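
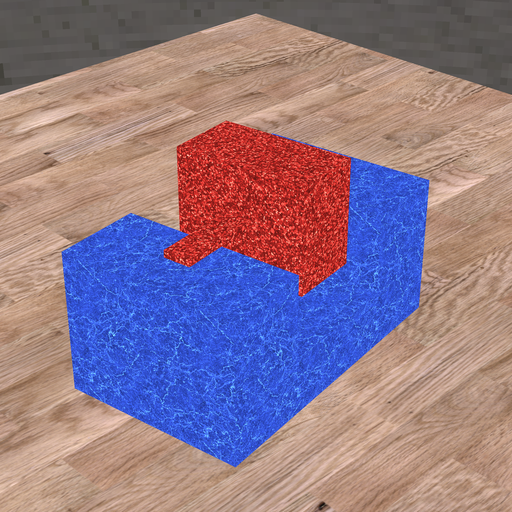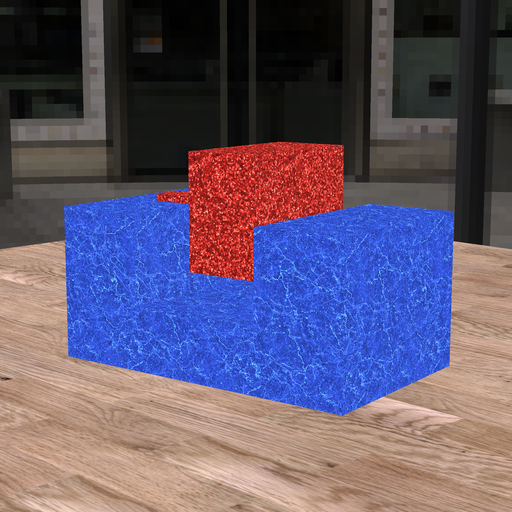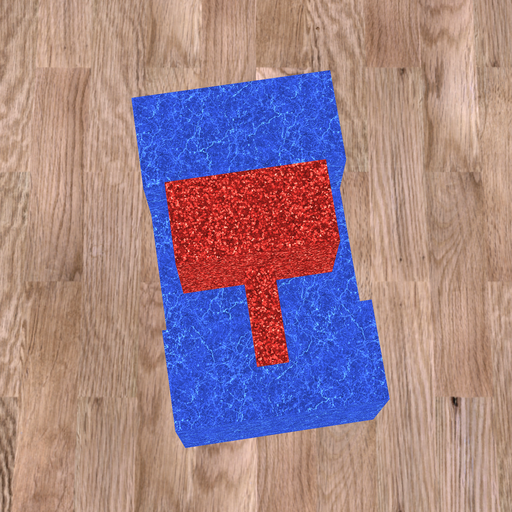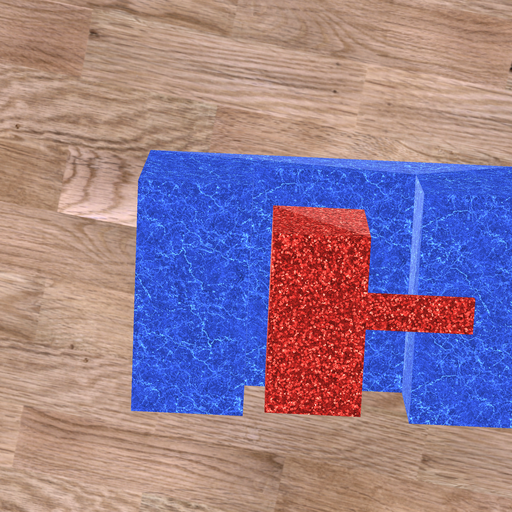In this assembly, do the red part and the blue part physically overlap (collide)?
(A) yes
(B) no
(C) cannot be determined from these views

(B) no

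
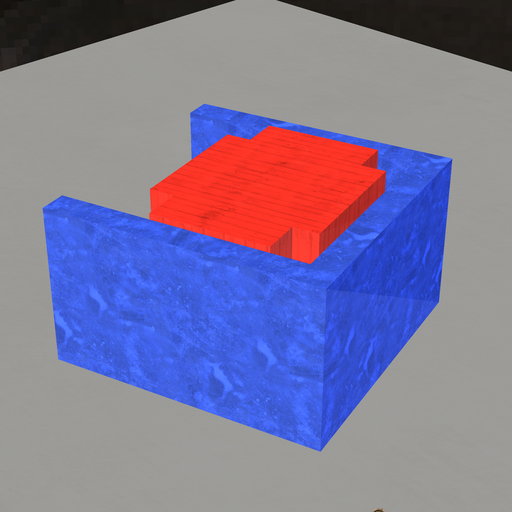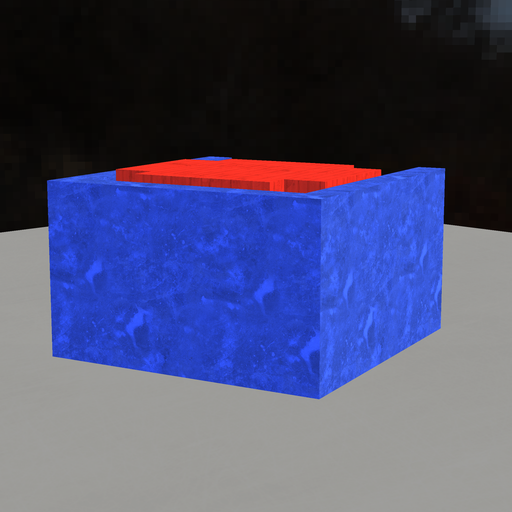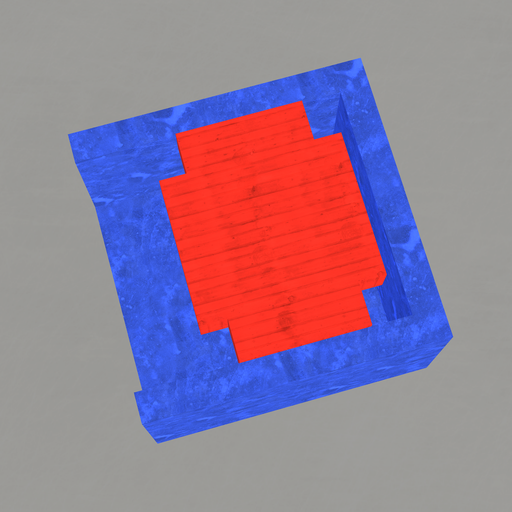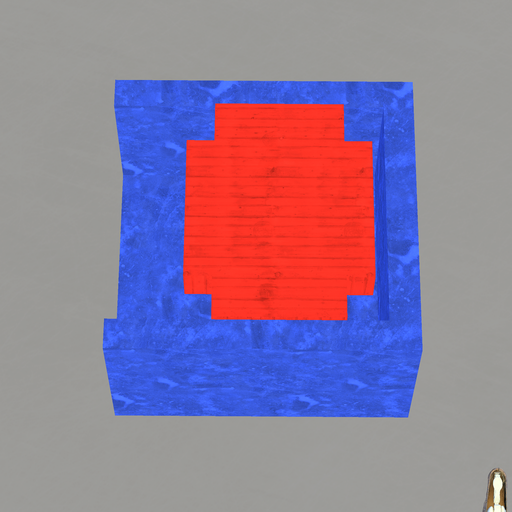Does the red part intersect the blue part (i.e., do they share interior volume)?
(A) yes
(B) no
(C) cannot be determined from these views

(B) no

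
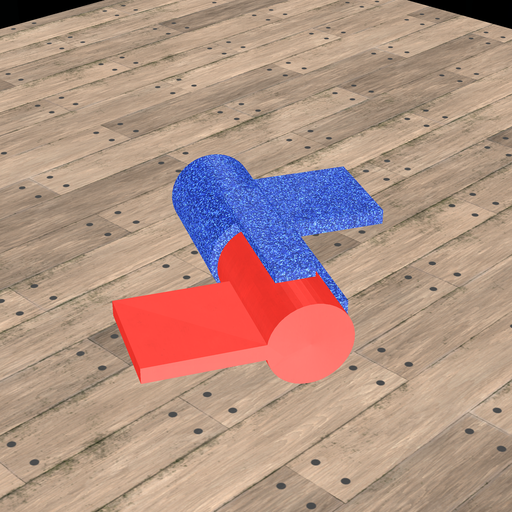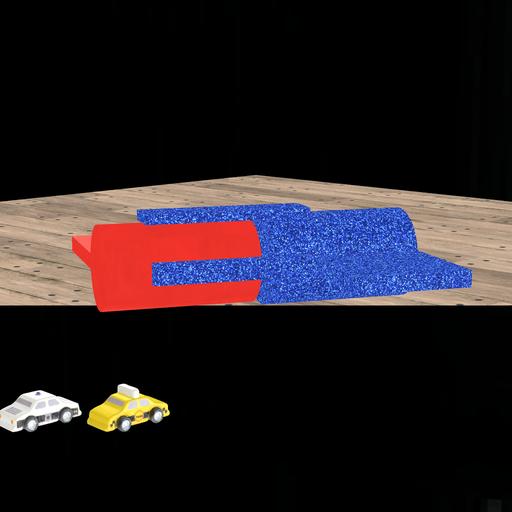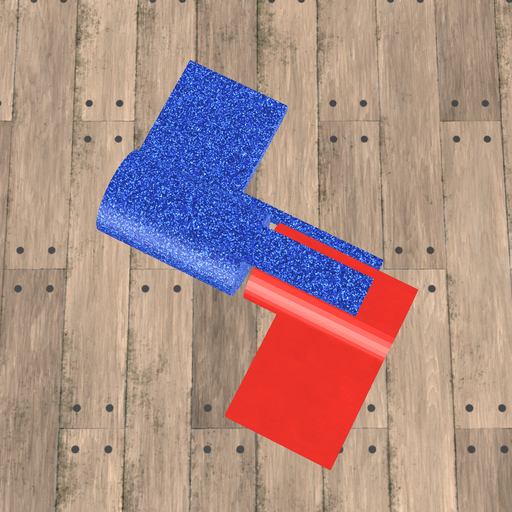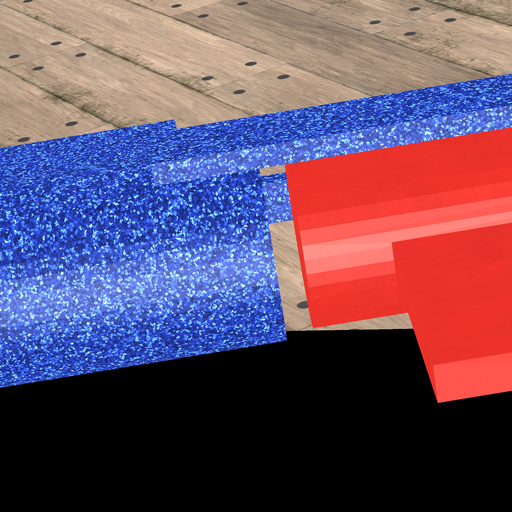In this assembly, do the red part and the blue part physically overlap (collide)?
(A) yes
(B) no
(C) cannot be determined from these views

(B) no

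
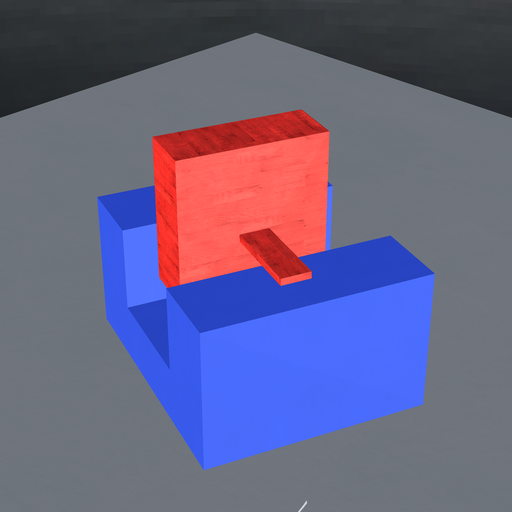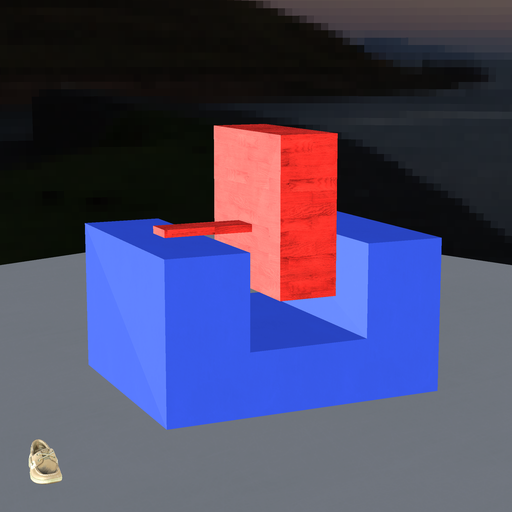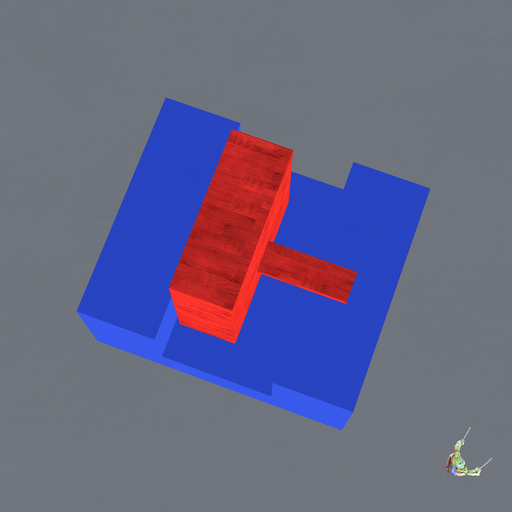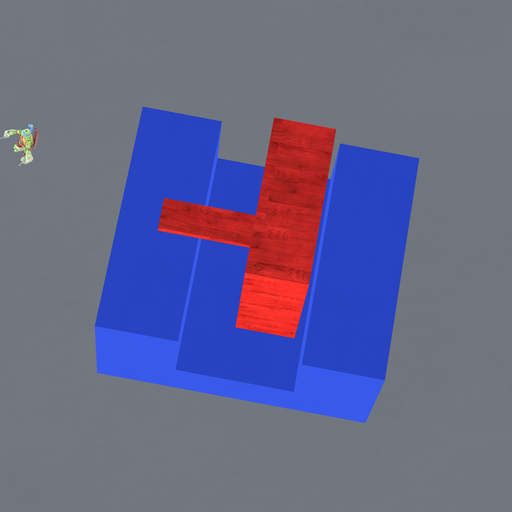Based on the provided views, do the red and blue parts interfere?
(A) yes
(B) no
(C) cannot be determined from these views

(B) no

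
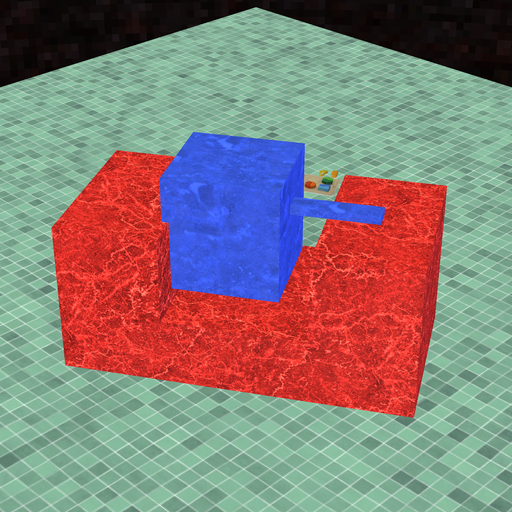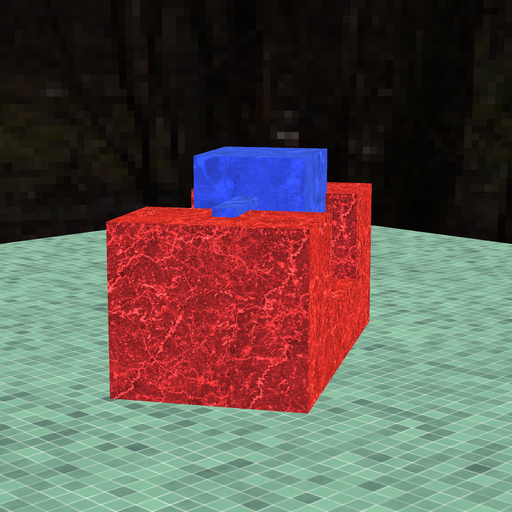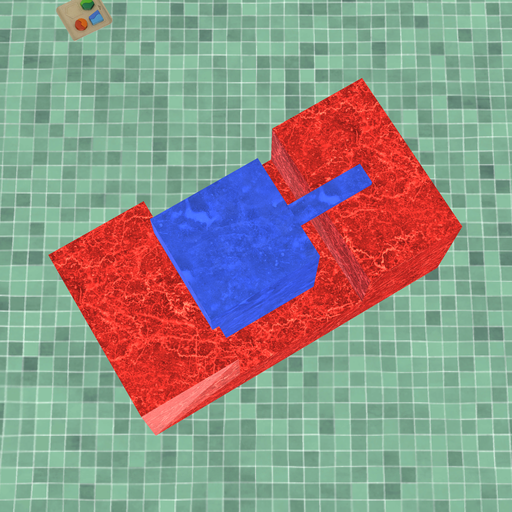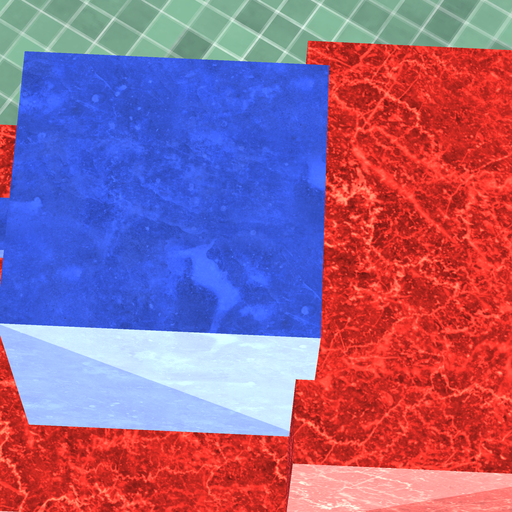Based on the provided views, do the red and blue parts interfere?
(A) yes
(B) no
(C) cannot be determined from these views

(A) yes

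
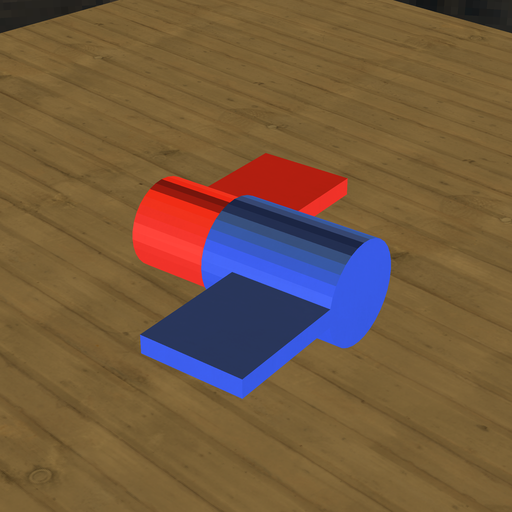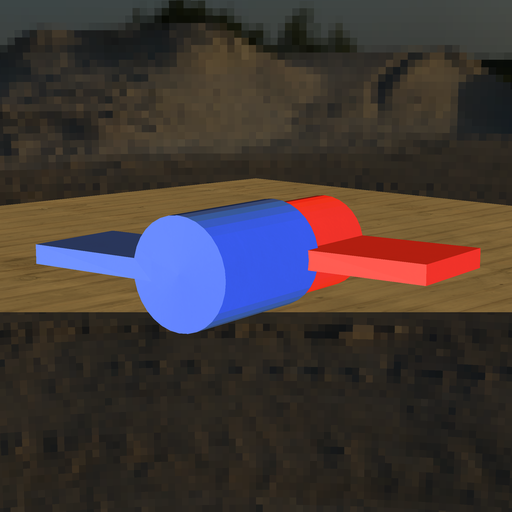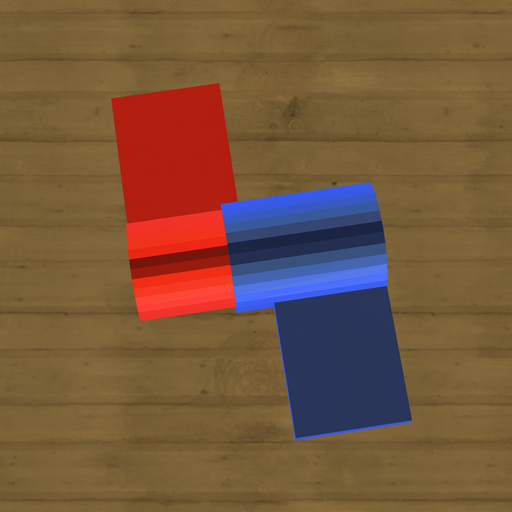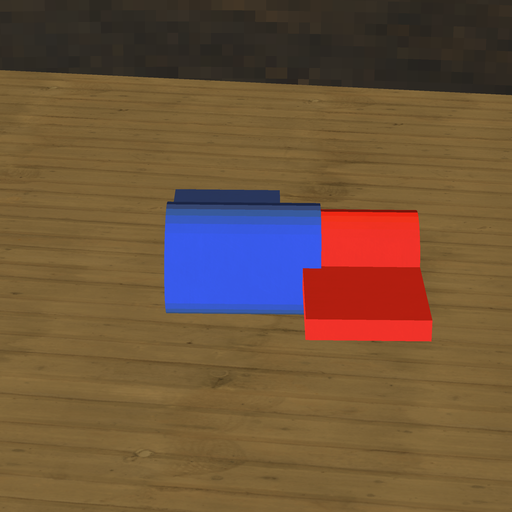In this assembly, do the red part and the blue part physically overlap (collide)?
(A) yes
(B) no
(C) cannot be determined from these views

(A) yes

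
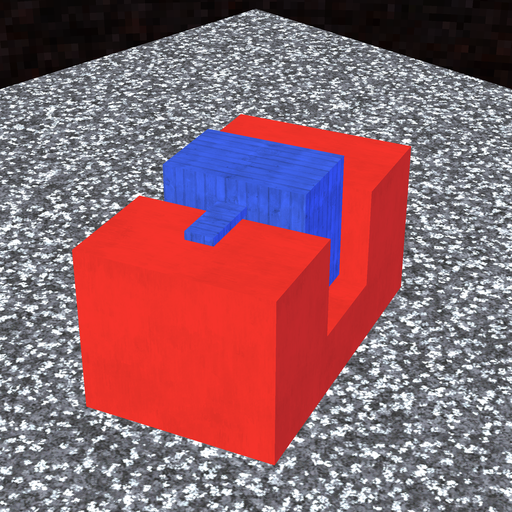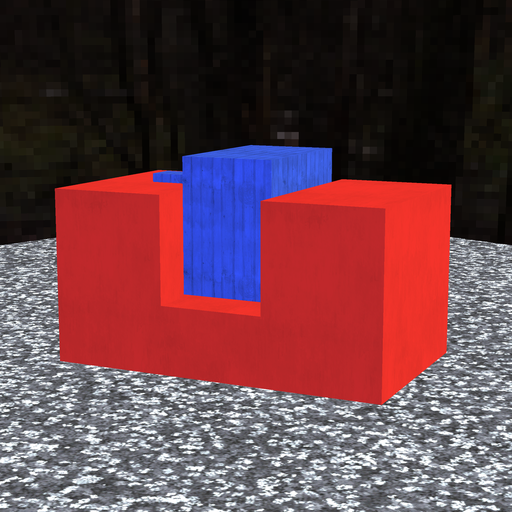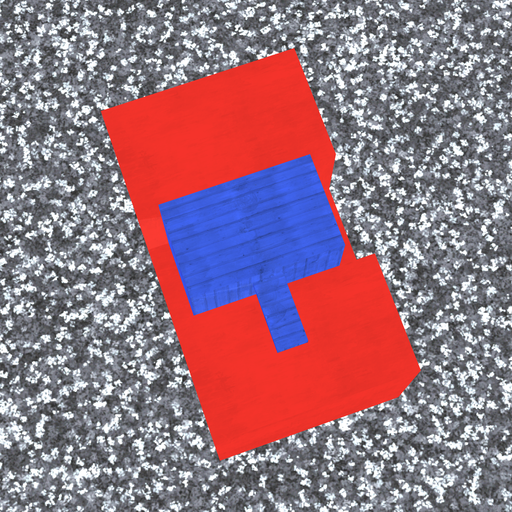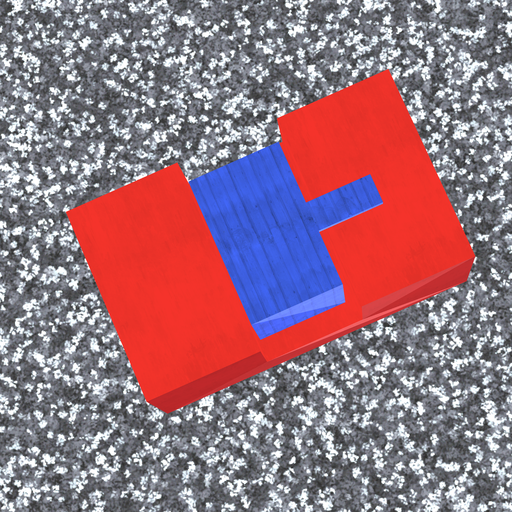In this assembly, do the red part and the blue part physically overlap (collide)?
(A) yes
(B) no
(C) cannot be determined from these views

(B) no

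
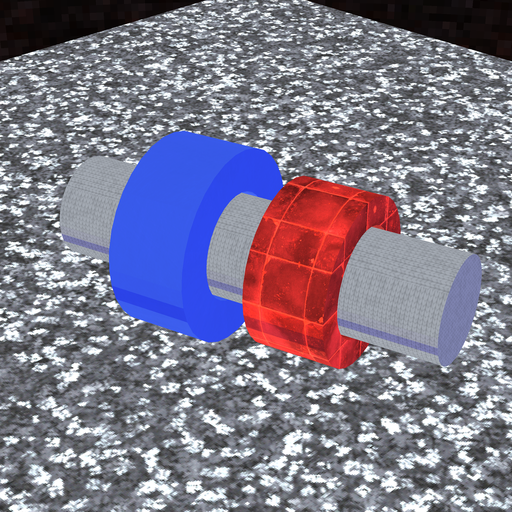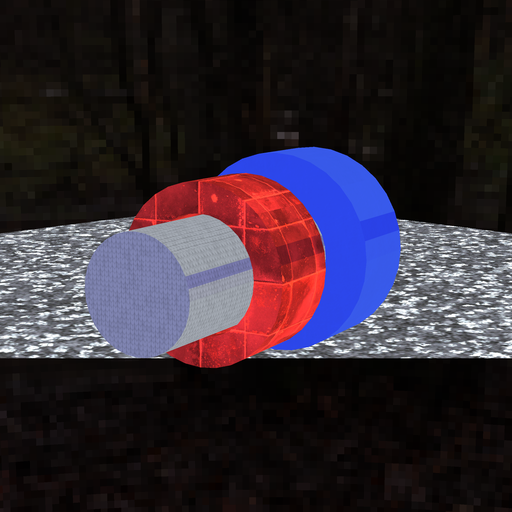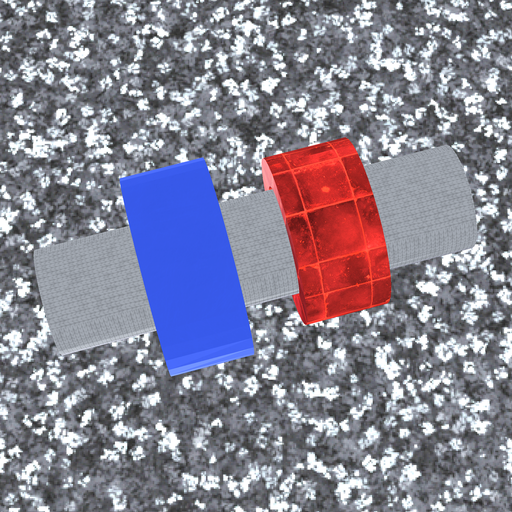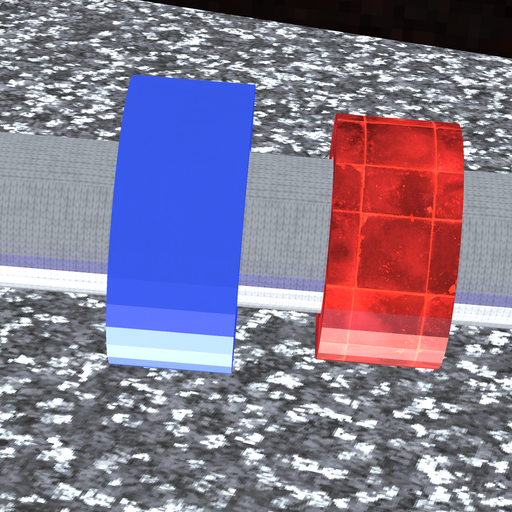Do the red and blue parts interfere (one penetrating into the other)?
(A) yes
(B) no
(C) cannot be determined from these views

(B) no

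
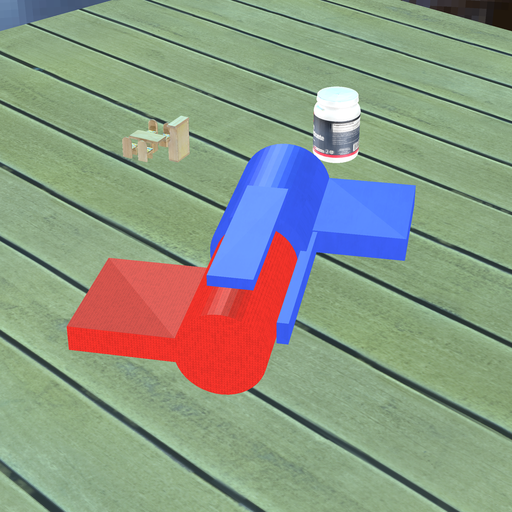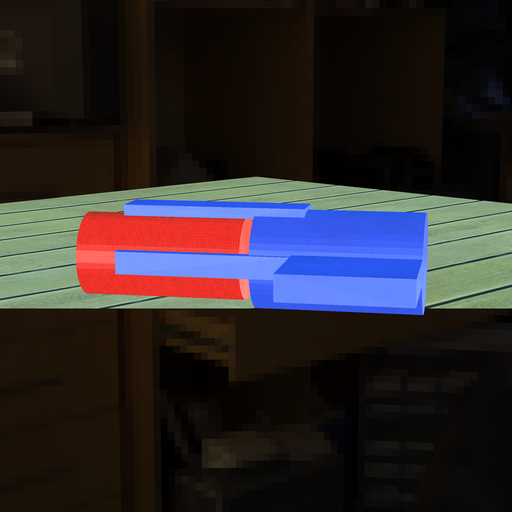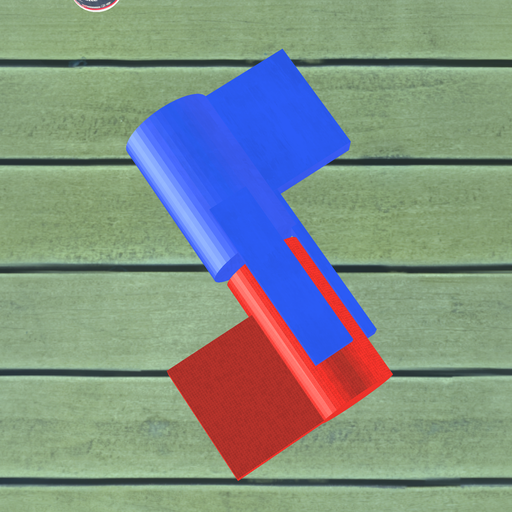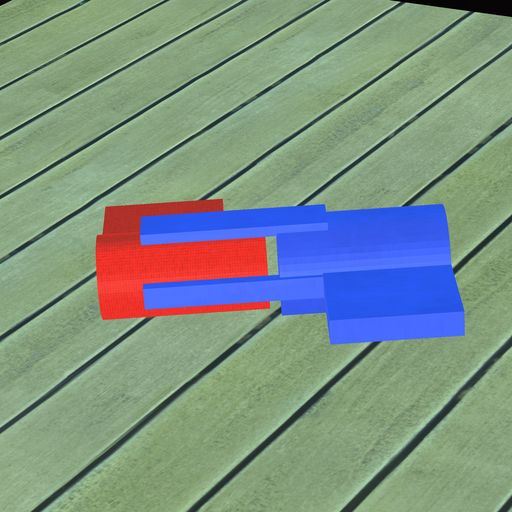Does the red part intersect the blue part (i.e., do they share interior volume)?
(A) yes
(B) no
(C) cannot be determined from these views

(B) no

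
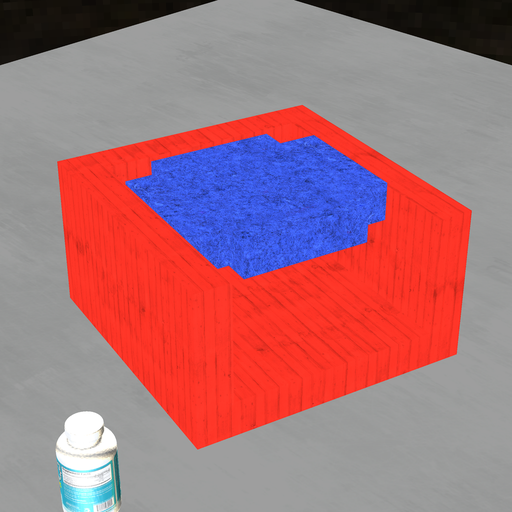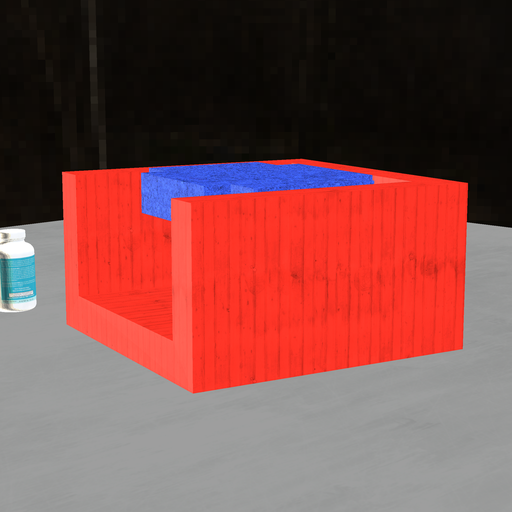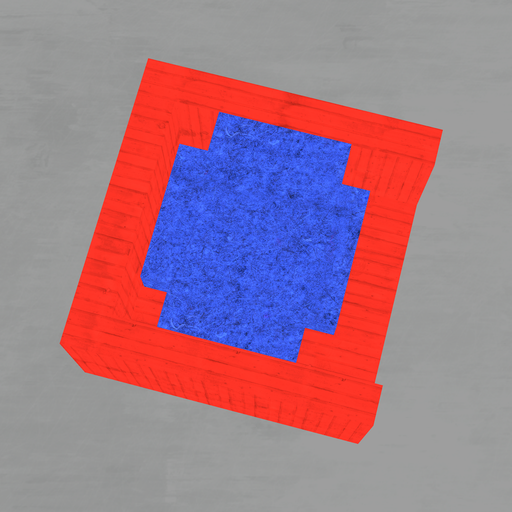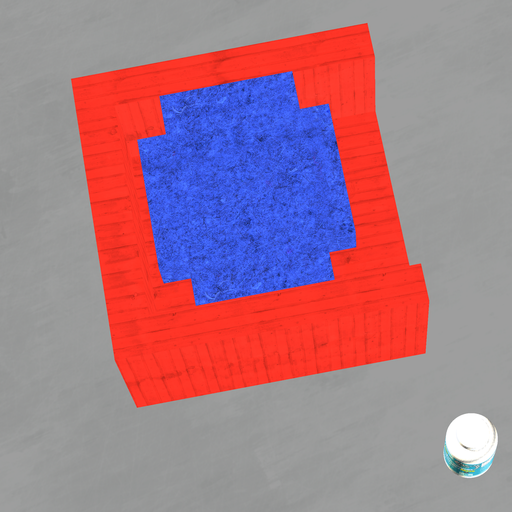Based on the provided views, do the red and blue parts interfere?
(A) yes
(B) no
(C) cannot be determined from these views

(B) no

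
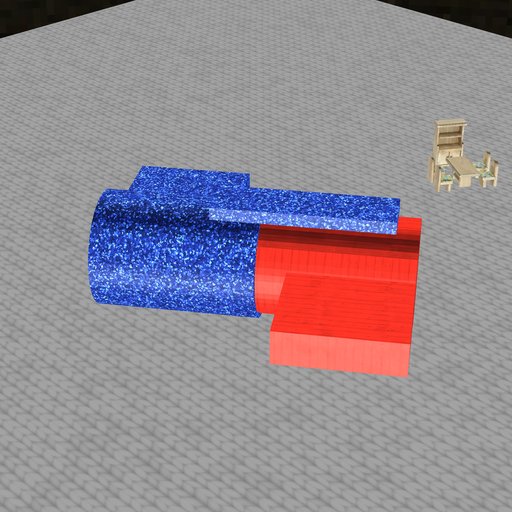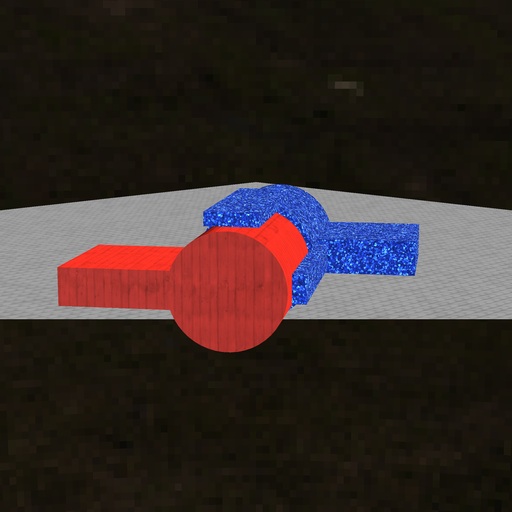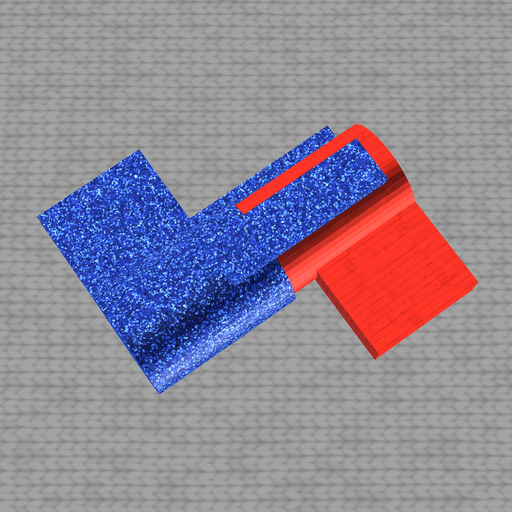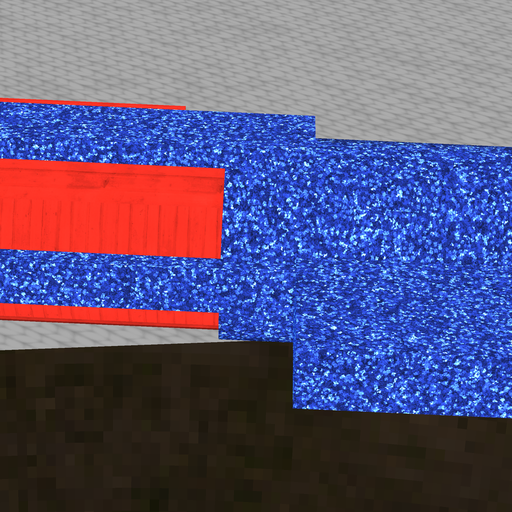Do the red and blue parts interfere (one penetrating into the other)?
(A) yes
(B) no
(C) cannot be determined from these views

(A) yes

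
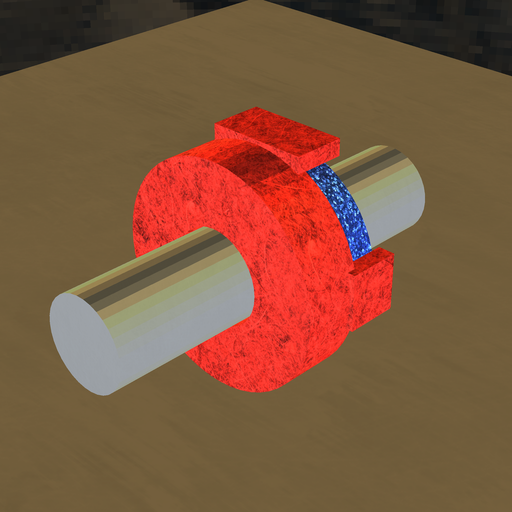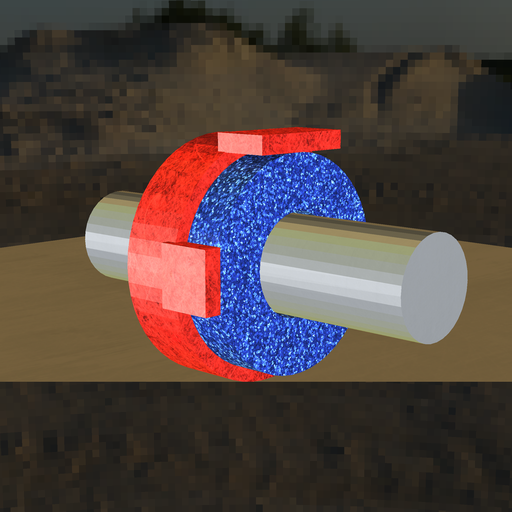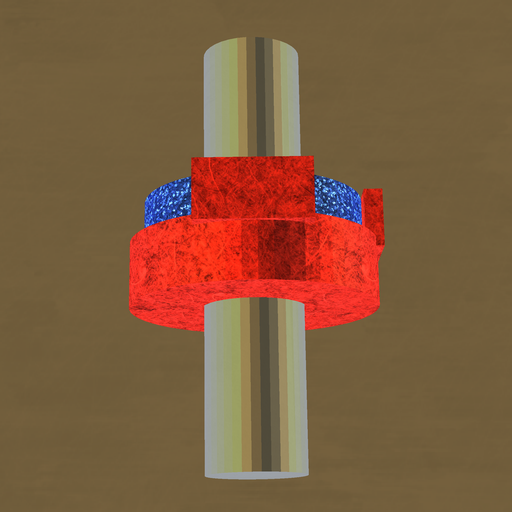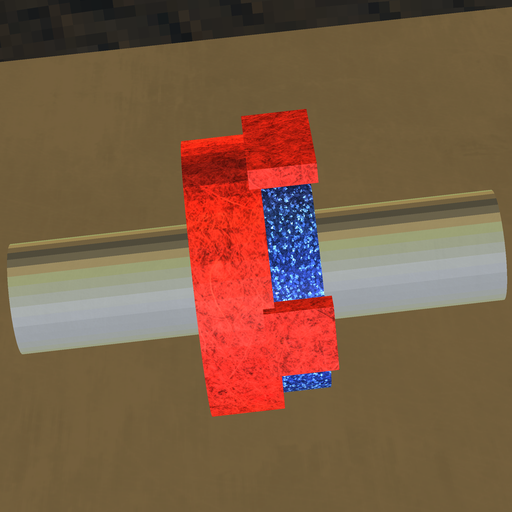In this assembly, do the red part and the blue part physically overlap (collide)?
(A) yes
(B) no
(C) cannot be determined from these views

(A) yes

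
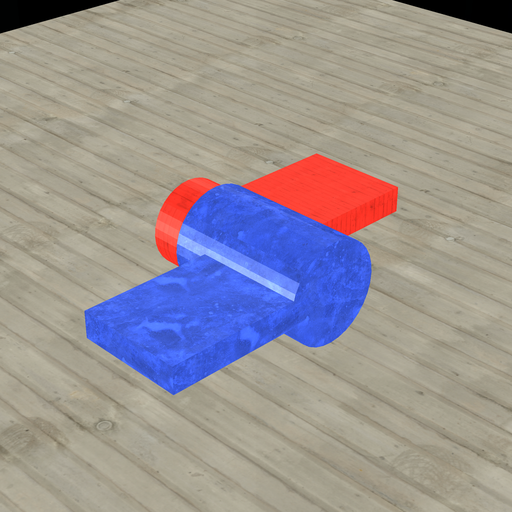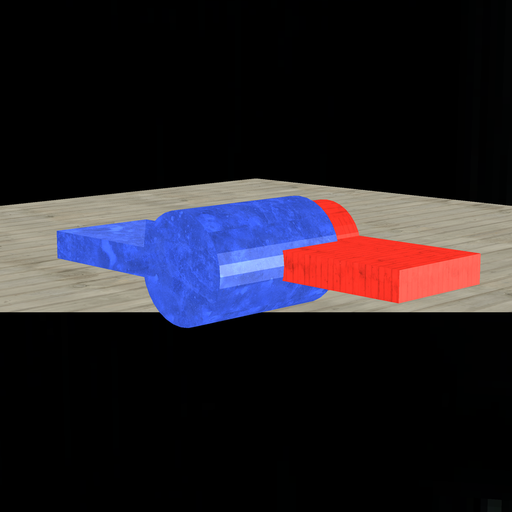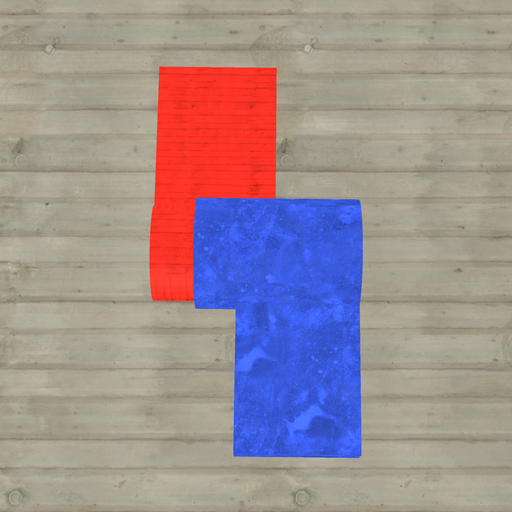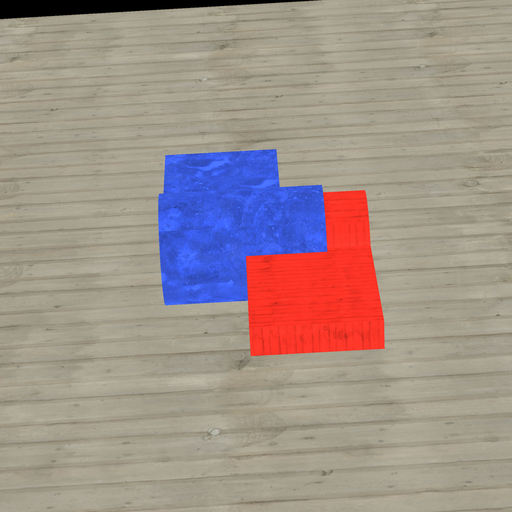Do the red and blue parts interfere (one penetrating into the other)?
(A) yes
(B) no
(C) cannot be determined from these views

(A) yes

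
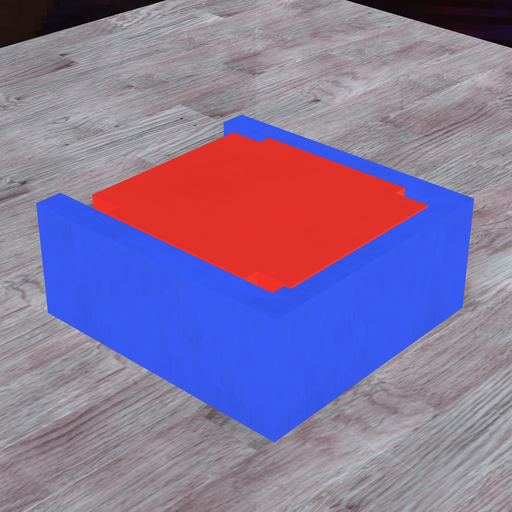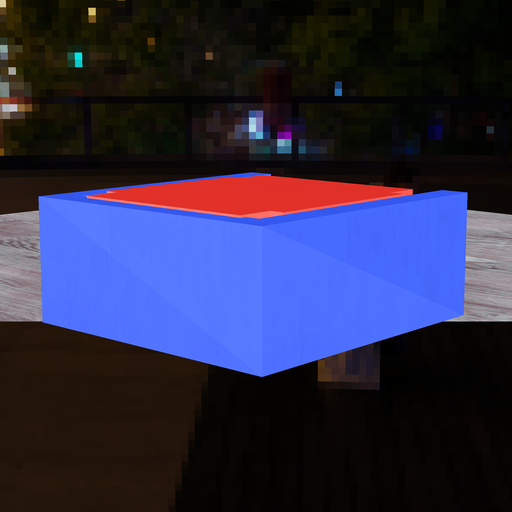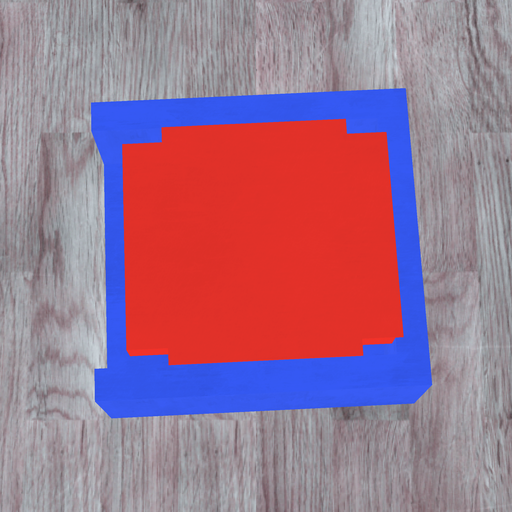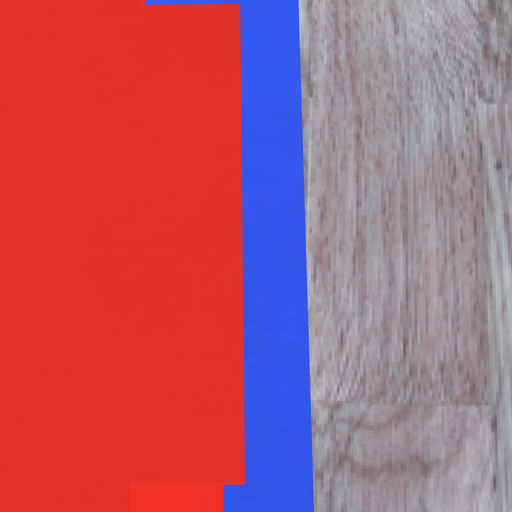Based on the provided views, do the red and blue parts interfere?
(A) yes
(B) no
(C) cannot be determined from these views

(A) yes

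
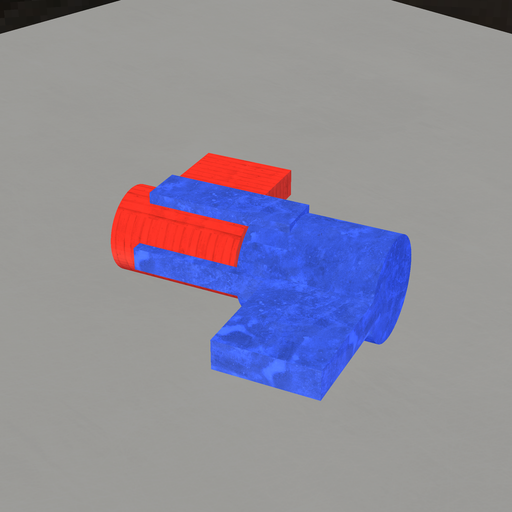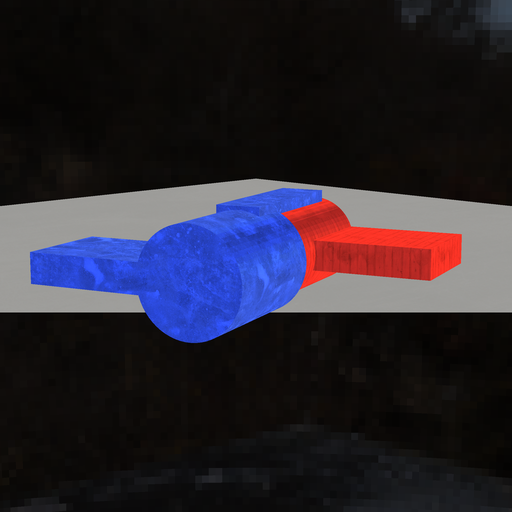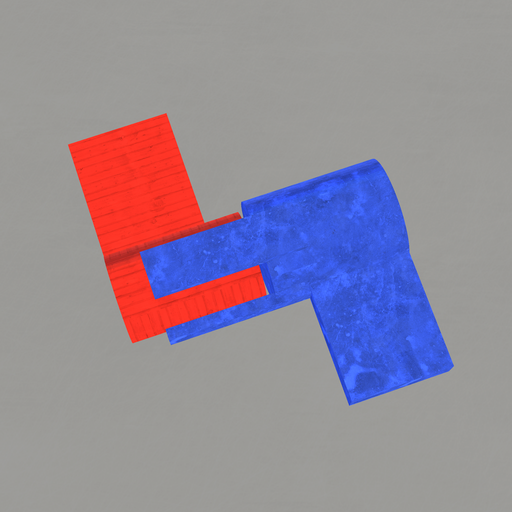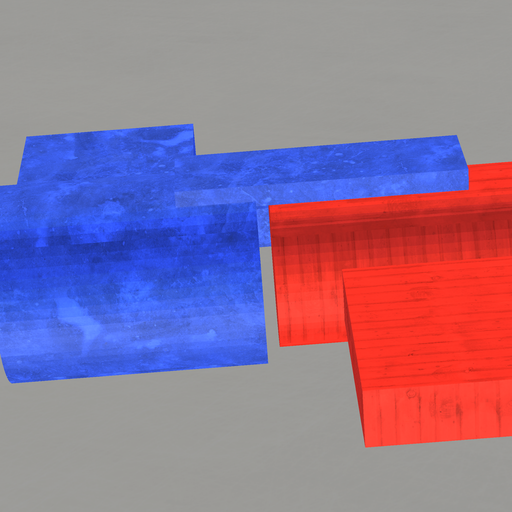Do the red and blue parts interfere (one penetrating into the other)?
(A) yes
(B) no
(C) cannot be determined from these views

(B) no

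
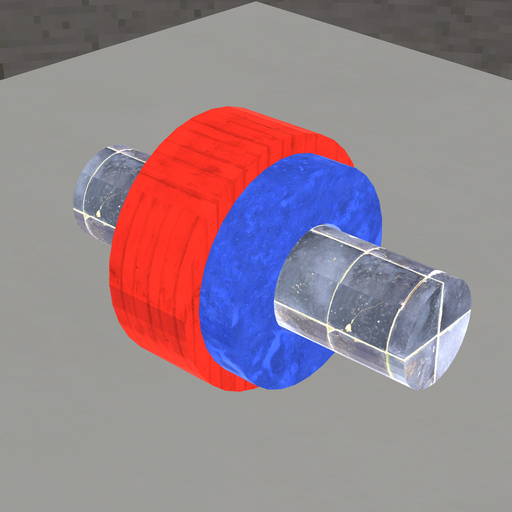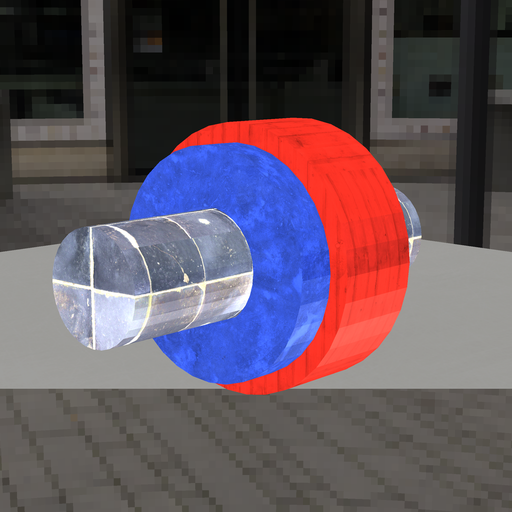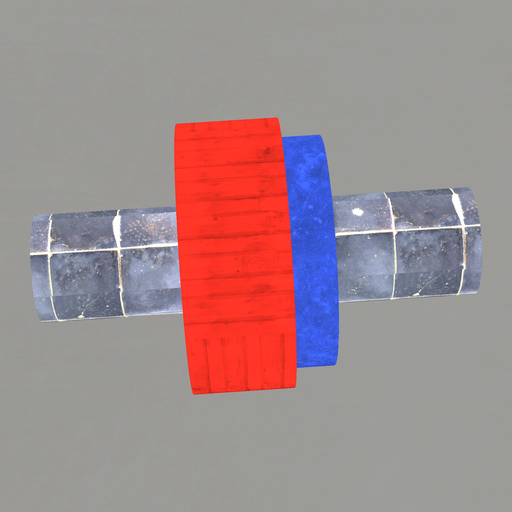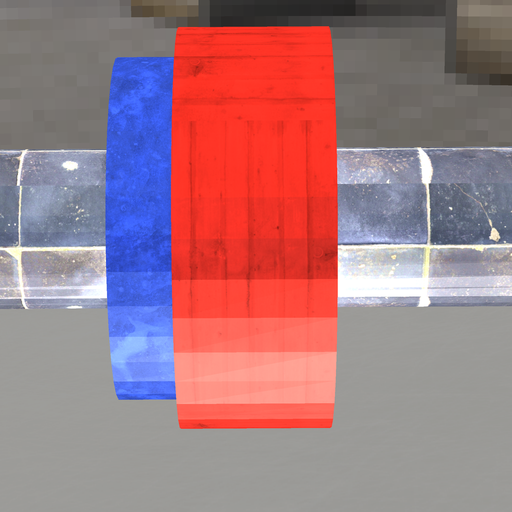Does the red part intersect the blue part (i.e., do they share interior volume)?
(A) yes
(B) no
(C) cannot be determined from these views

(A) yes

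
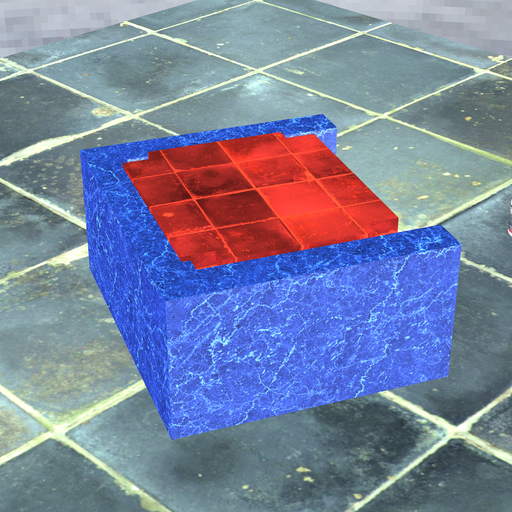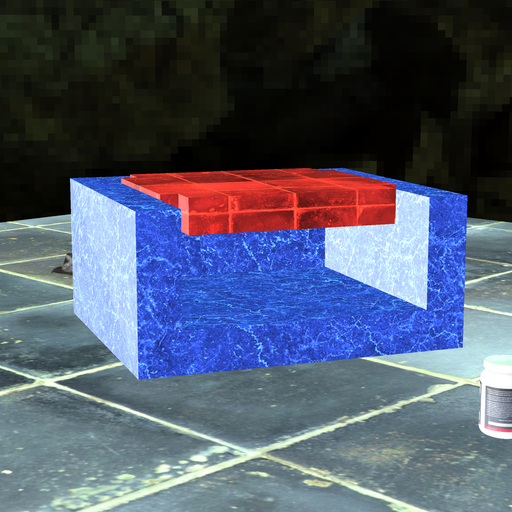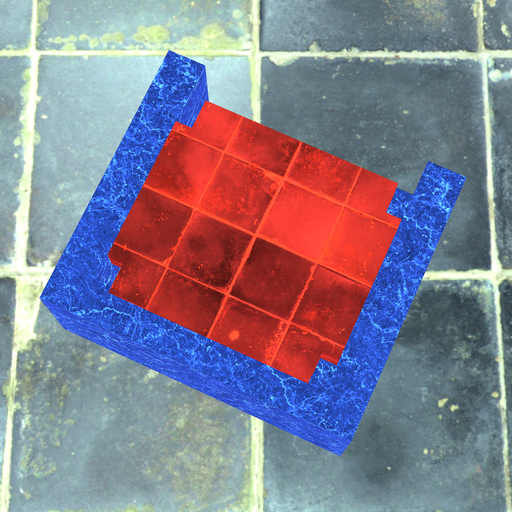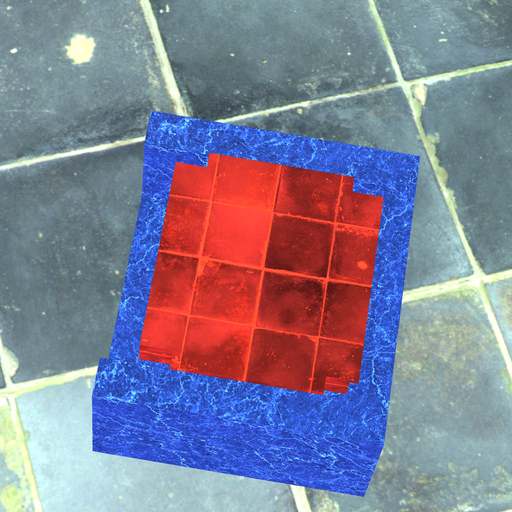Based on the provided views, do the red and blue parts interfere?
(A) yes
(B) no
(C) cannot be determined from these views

(A) yes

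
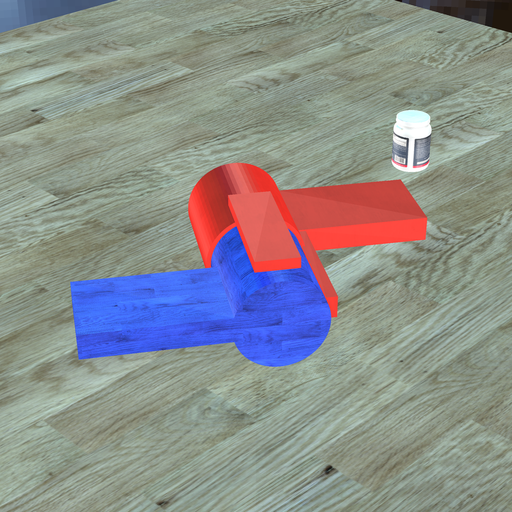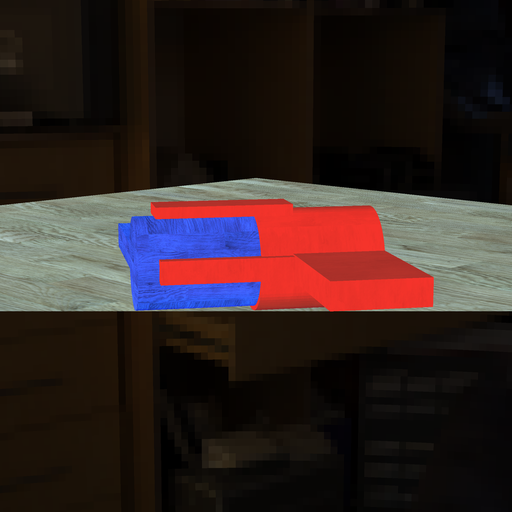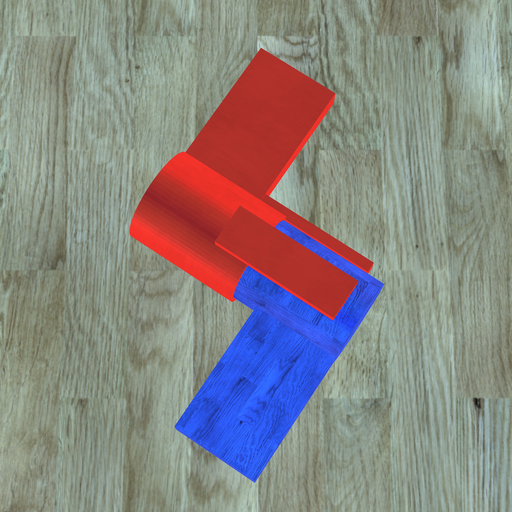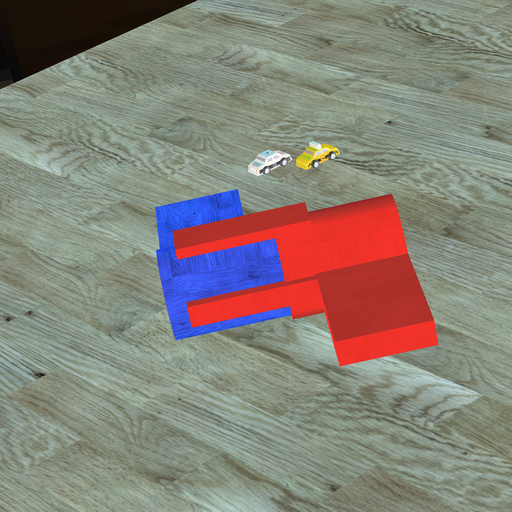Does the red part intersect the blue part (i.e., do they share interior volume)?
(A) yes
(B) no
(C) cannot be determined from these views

(A) yes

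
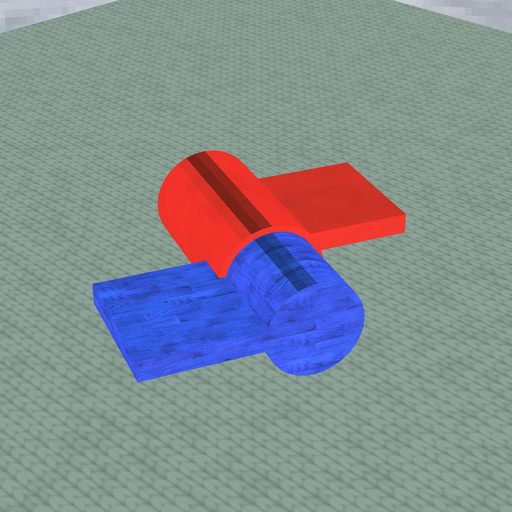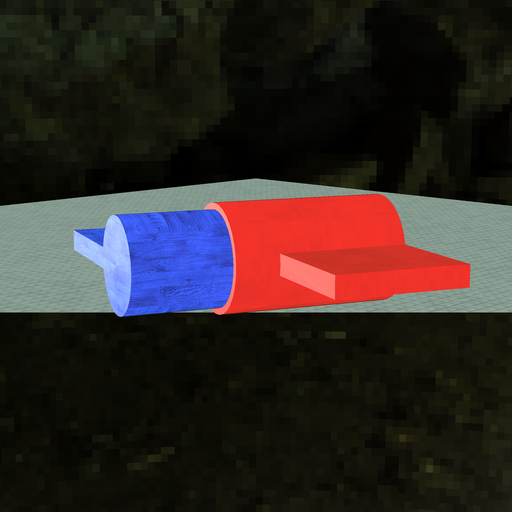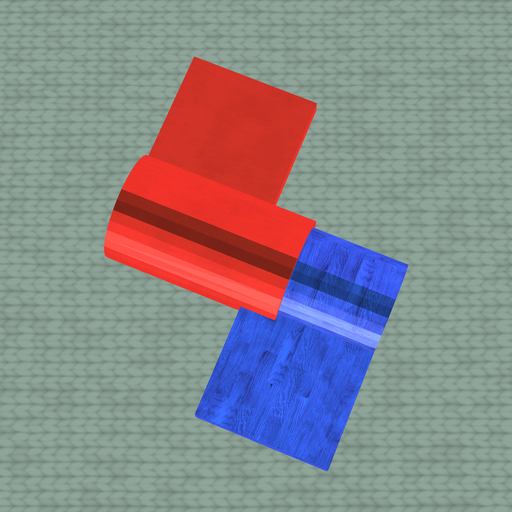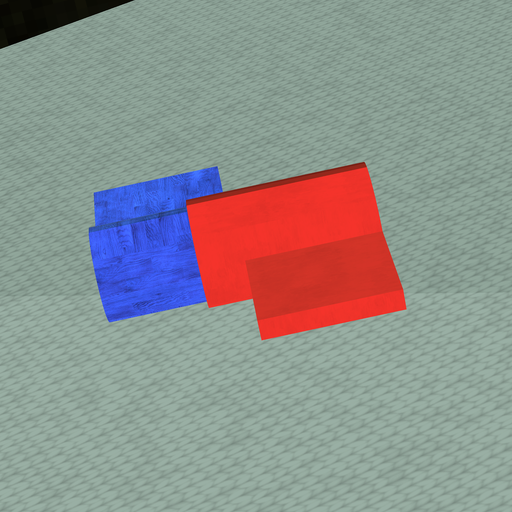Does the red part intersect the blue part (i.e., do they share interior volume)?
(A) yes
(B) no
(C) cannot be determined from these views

(A) yes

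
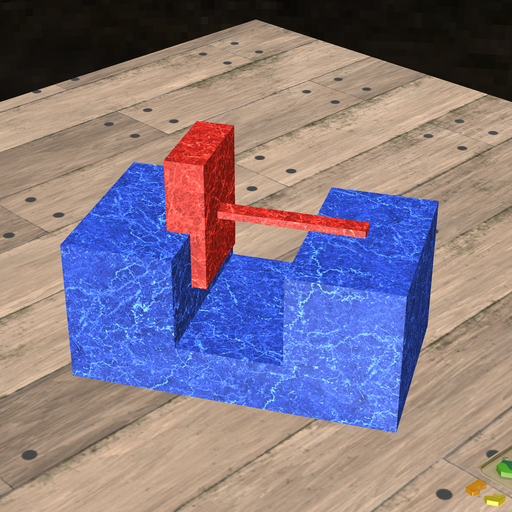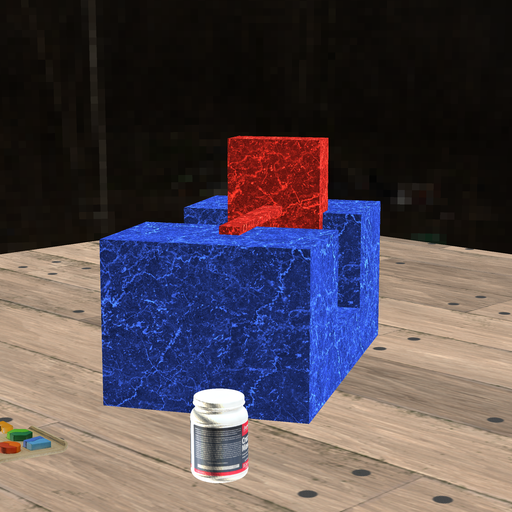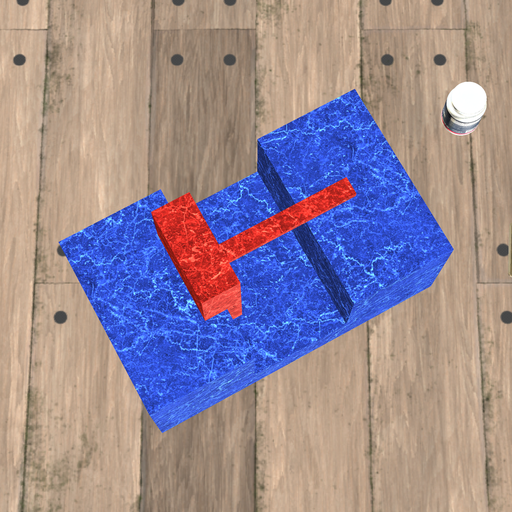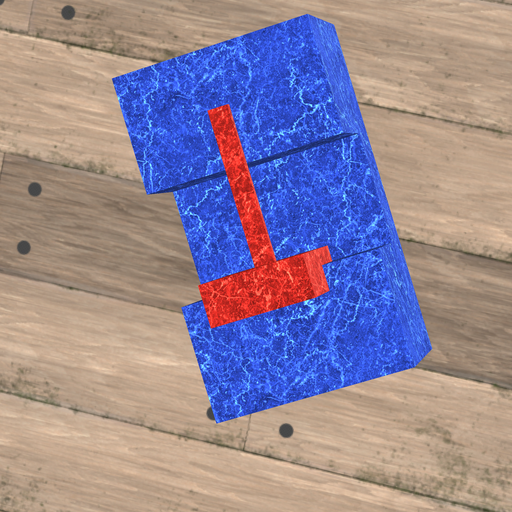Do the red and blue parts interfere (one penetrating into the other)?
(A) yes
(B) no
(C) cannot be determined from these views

(A) yes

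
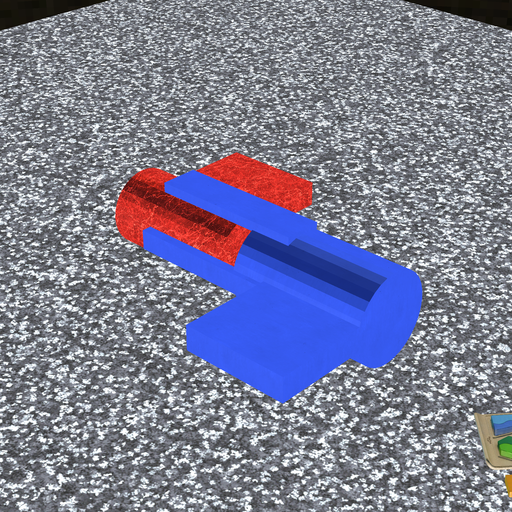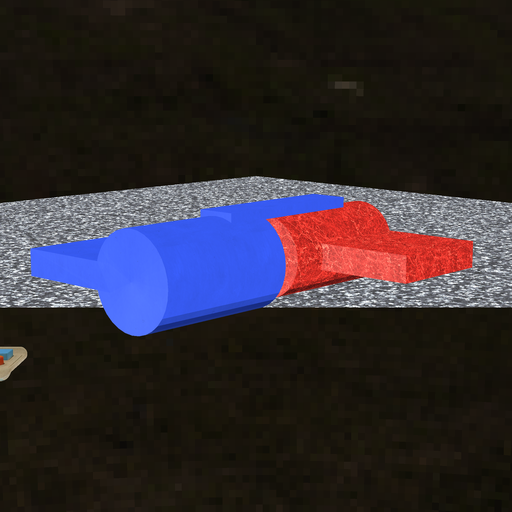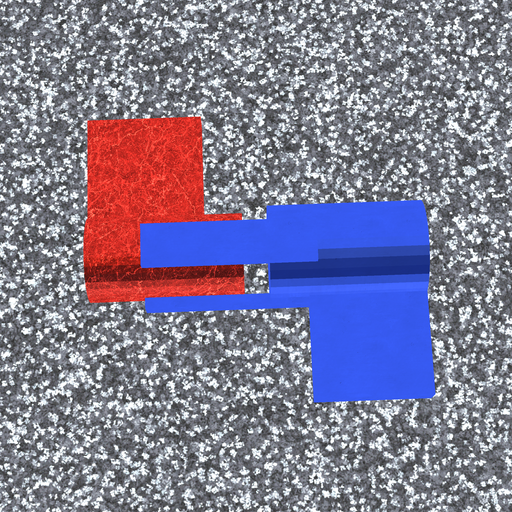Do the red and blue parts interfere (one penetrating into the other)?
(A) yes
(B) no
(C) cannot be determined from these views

(B) no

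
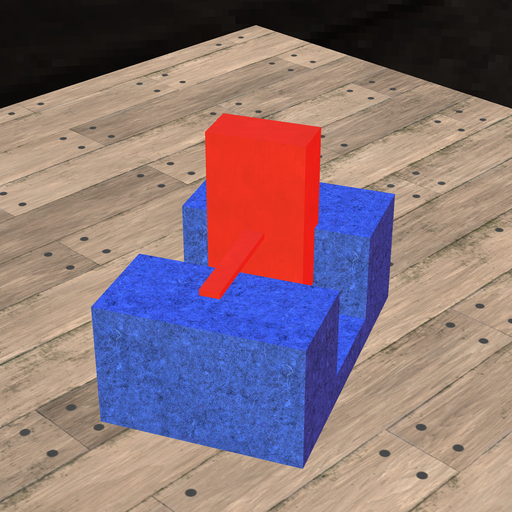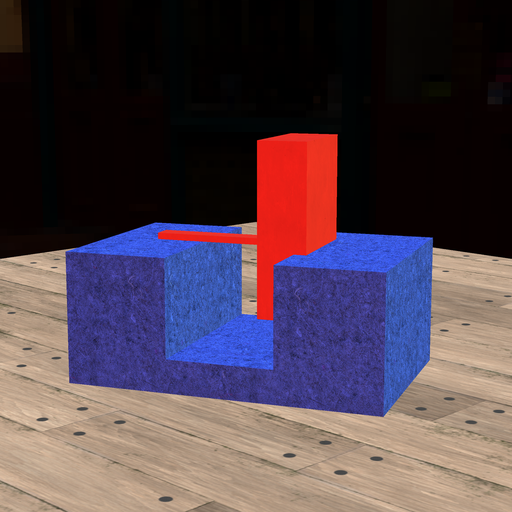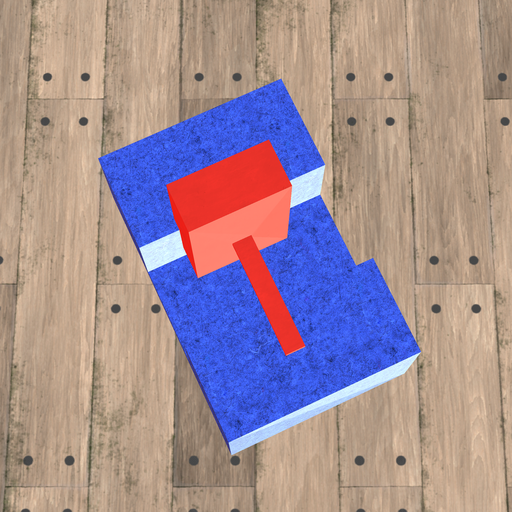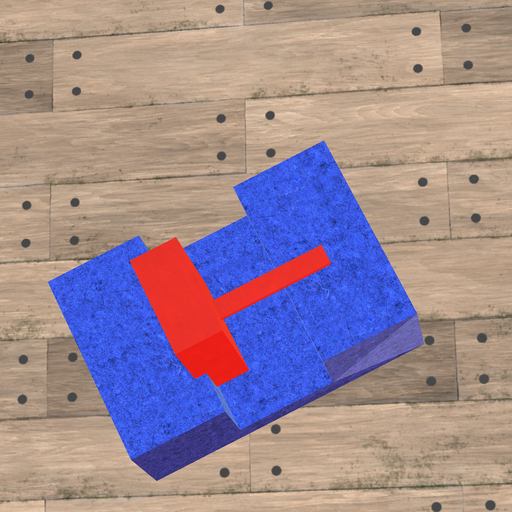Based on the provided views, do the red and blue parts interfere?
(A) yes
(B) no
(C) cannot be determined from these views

(A) yes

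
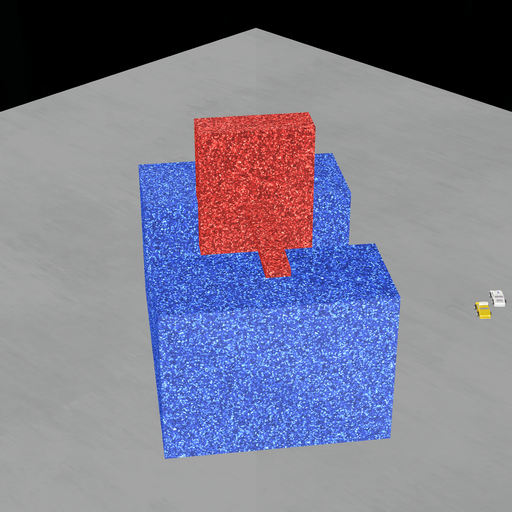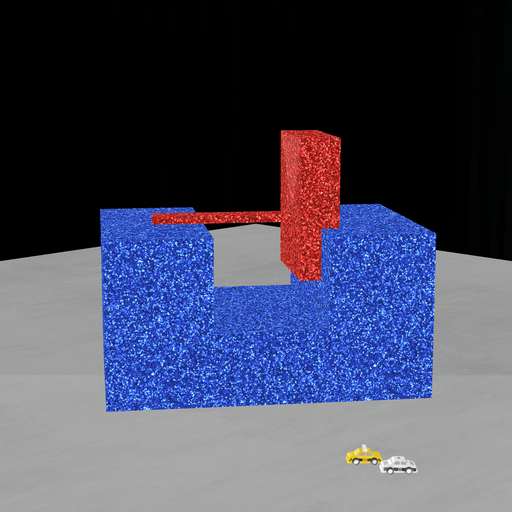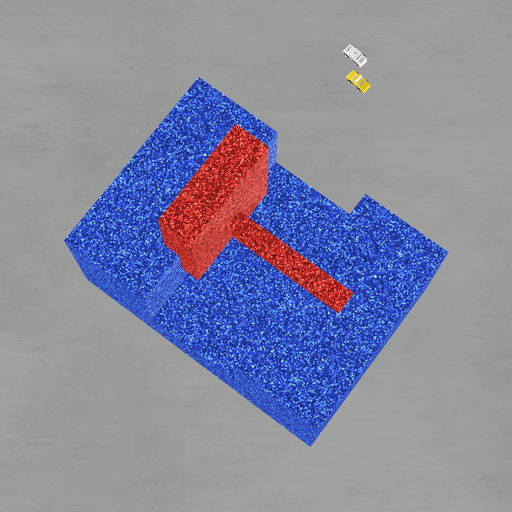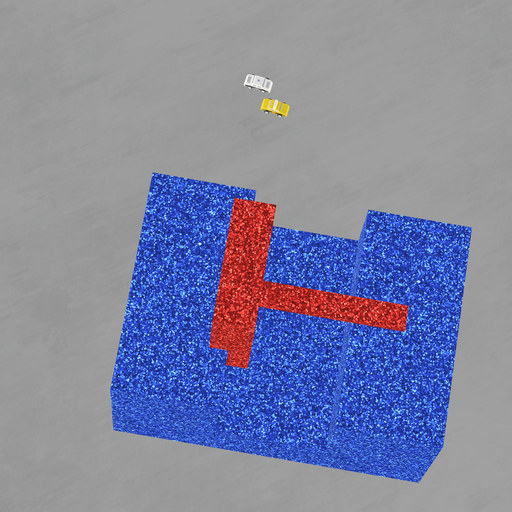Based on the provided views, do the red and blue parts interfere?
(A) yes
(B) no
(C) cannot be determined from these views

(A) yes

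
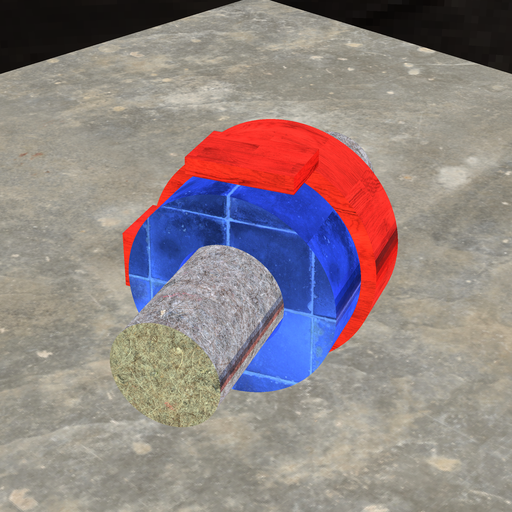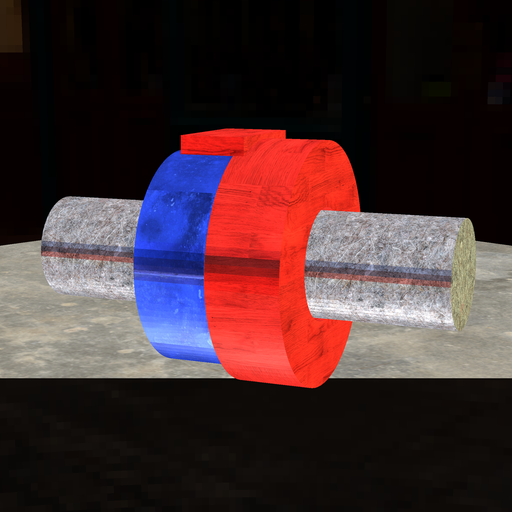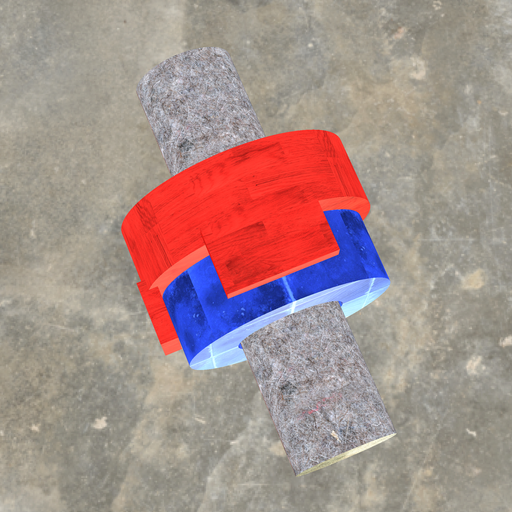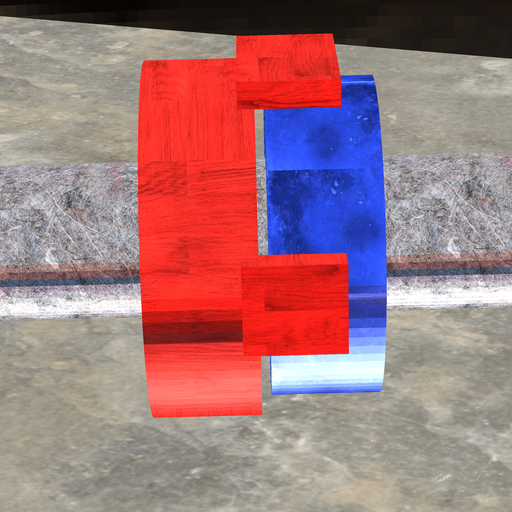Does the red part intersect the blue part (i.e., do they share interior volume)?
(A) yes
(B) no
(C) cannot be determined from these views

(B) no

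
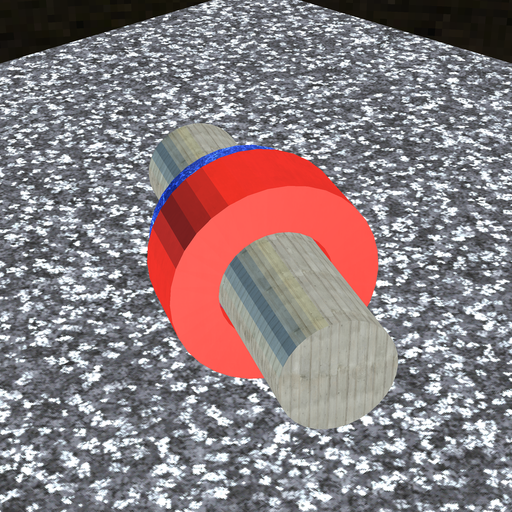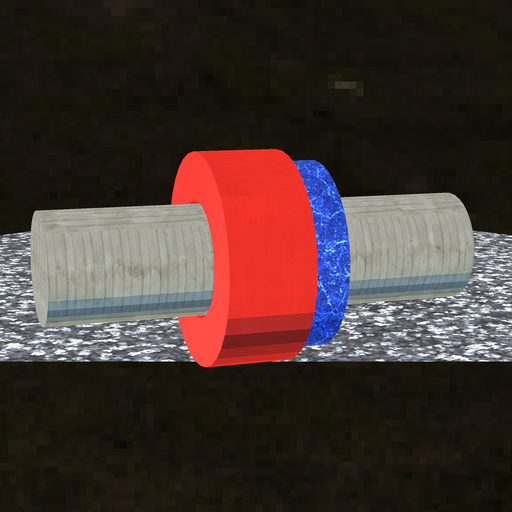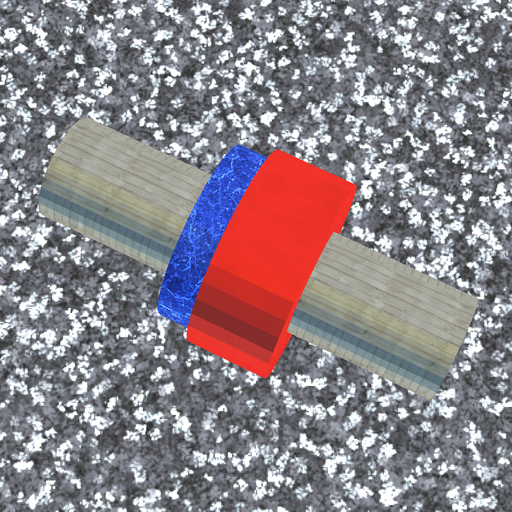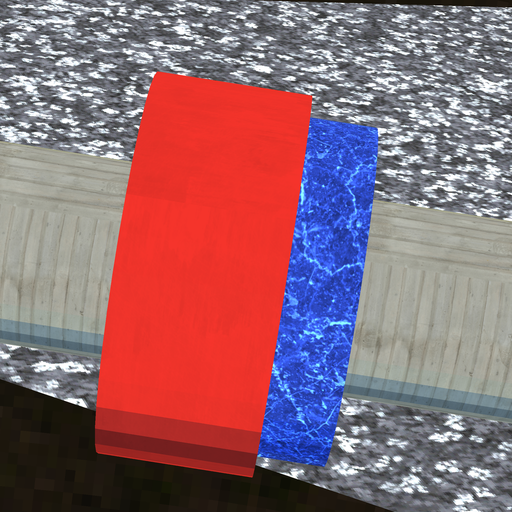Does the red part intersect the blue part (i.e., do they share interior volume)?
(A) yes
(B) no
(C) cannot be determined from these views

(A) yes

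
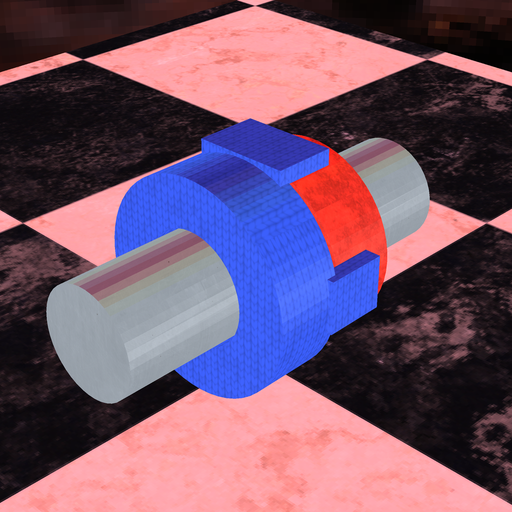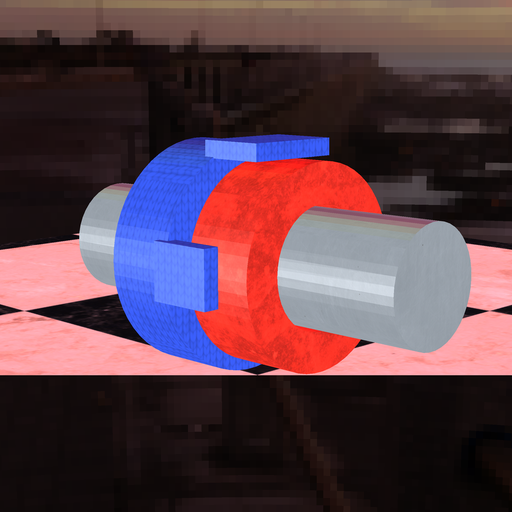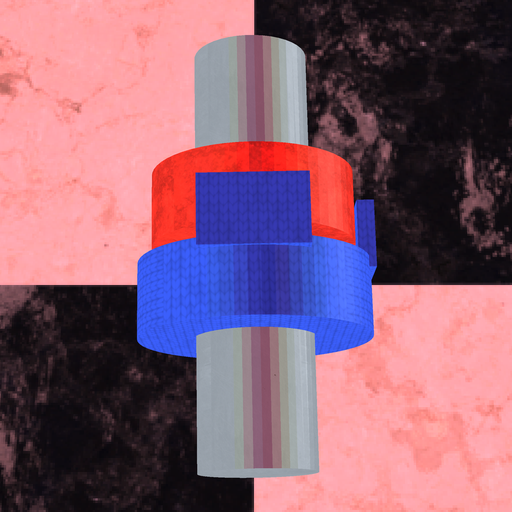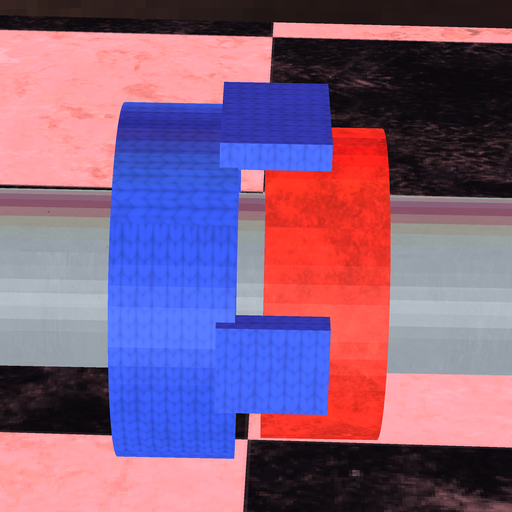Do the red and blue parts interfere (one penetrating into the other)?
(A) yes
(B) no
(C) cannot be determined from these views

(B) no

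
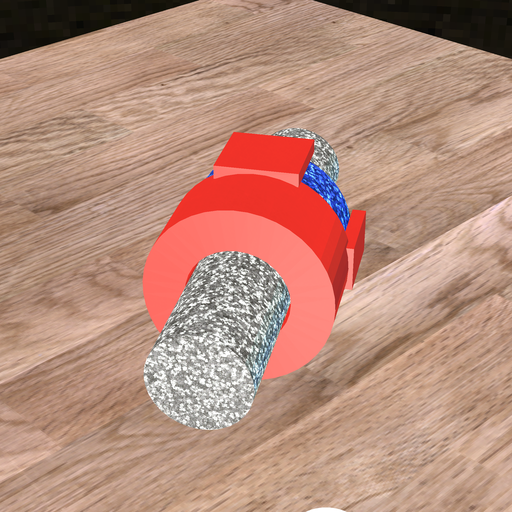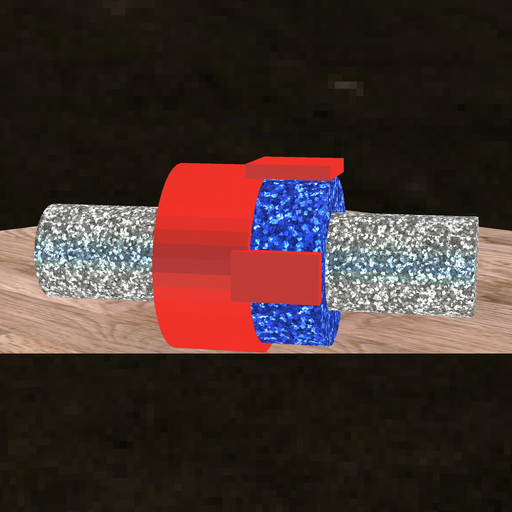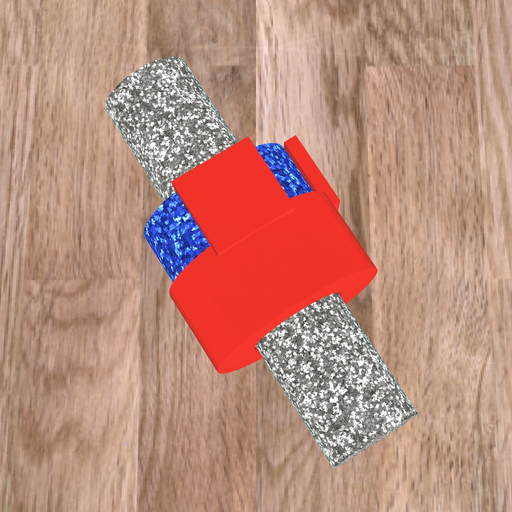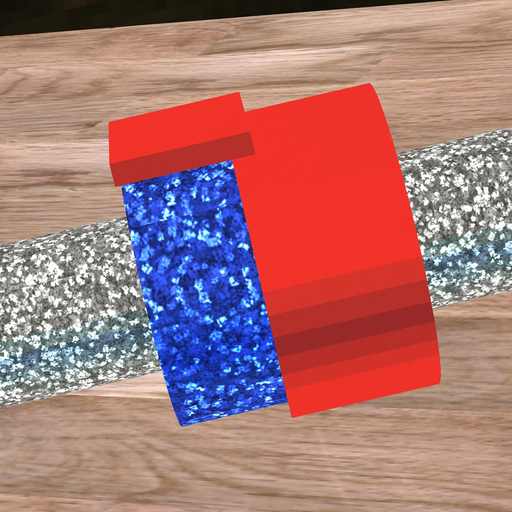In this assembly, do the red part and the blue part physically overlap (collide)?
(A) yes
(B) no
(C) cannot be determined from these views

(A) yes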